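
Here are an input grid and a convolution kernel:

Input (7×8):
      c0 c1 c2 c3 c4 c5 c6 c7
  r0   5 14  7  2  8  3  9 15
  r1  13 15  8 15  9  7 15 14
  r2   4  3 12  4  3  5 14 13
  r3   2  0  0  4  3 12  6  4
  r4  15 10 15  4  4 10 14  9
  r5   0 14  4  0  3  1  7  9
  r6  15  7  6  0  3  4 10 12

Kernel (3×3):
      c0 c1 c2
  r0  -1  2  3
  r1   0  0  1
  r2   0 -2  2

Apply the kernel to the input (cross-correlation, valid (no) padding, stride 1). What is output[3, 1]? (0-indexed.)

8

The receptive field on the input at this output position is [0 0 4 / 10 15 4 / 14 4 0]. Elementwise product with the kernel and sum: 0·-1 + 0·2 + 4·3 + 4·1 + 4·-2 + 0·2.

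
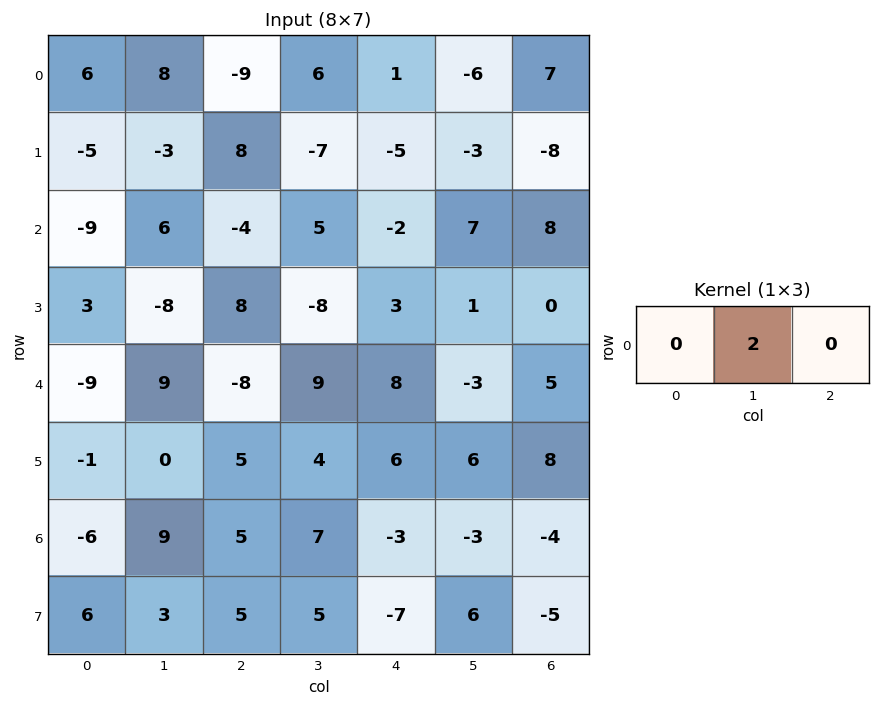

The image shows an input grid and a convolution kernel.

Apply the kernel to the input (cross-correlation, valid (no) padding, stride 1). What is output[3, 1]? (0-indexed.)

The receptive field on the input at this output position is [-8 8 -8]. Elementwise product with the kernel and sum: 8·2.

16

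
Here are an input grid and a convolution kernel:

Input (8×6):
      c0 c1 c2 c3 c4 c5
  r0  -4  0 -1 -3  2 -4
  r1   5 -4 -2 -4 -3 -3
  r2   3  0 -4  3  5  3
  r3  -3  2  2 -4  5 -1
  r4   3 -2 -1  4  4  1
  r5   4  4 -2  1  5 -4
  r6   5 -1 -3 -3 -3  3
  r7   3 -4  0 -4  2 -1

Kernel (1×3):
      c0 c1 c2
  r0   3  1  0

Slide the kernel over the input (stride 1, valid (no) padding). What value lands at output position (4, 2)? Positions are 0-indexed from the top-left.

1

The receptive field on the input at this output position is [-1 4 4]. Elementwise product with the kernel and sum: -1·3 + 4·1.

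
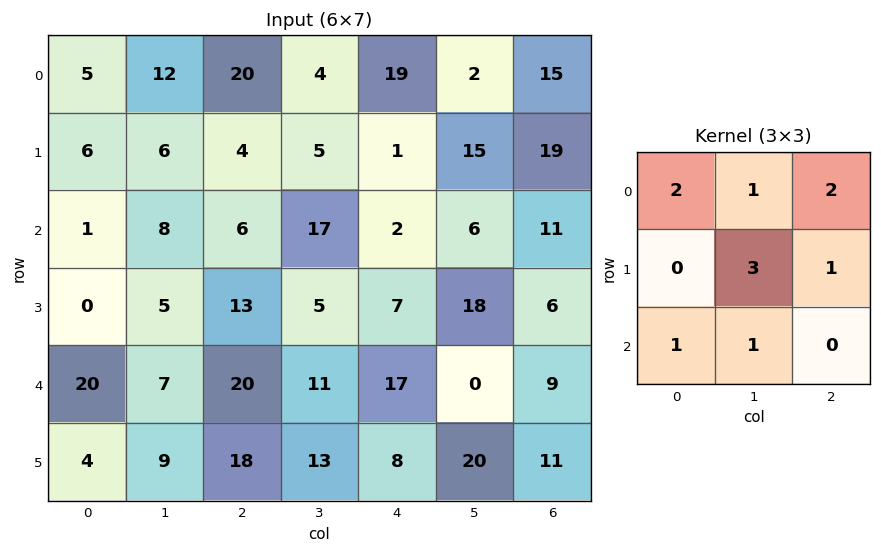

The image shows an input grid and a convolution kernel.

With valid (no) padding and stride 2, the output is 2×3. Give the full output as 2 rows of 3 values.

93 121 142
77 86 109

Output[0,0]: The receptive field on the input at this output position is [5 12 20 / 6 6 4 / 1 8 6]. Elementwise product with the kernel and sum: 5·2 + 12·1 + 20·2 + 6·3 + 4·1 + 1·1 + 8·1.
Output[0,1]: The receptive field on the input at this output position is [20 4 19 / 4 5 1 / 6 17 2]. Elementwise product with the kernel and sum: 20·2 + 4·1 + 19·2 + 5·3 + 1·1 + 6·1 + 17·1.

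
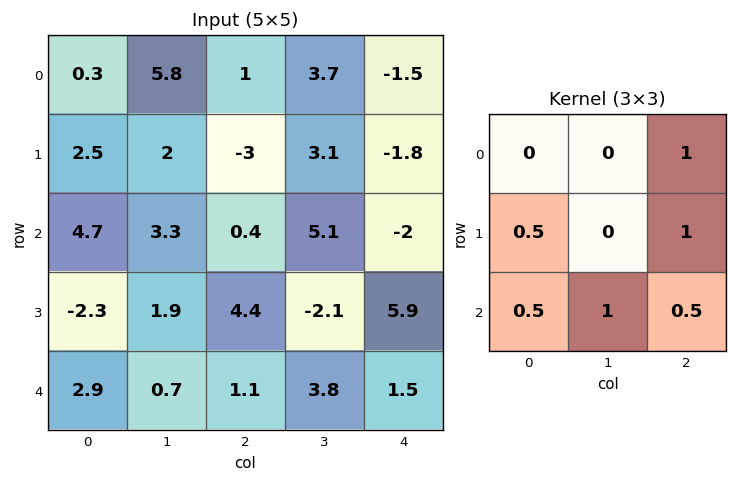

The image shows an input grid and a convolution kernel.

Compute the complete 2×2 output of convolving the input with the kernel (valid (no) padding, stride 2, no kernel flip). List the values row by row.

5.1 -0.5
6.35 11.2

Output[0,0]: The receptive field on the input at this output position is [0.3 5.8 1 / 2.5 2 -3 / 4.7 3.3 0.4]. Elementwise product with the kernel and sum: 1·1 + 2.5·0.5 + -3·1 + 4.7·0.5 + 3.3·1 + 0.4·0.5.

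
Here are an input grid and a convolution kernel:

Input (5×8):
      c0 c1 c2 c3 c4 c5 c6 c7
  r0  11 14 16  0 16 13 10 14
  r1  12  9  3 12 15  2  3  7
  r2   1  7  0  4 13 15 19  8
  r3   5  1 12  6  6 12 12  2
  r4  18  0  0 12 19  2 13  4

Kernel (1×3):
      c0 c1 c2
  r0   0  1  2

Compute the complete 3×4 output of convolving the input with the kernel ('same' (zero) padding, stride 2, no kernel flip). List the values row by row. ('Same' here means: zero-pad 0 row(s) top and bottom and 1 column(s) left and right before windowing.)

Output[0,0]: The receptive field on the zero-padded input at this output position is [0 11 14]. Elementwise product with the kernel and sum: 11·1 + 14·2.
Output[0,1]: The receptive field on the zero-padded input at this output position is [14 16 0]. Elementwise product with the kernel and sum: 16·1 + 0·2.

39 16 42 38
15 8 43 35
18 24 23 21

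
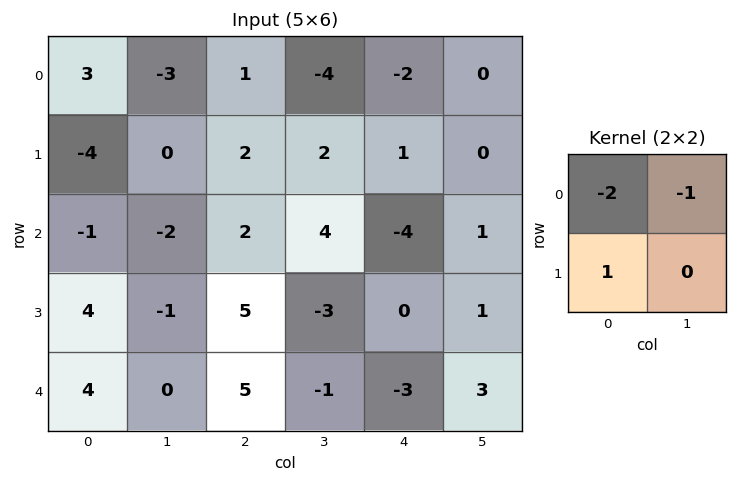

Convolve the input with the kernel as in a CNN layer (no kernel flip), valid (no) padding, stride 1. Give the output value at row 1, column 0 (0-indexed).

7

The receptive field on the input at this output position is [-4 0 / -1 -2]. Elementwise product with the kernel and sum: -4·-2 + 0·-1 + -1·1.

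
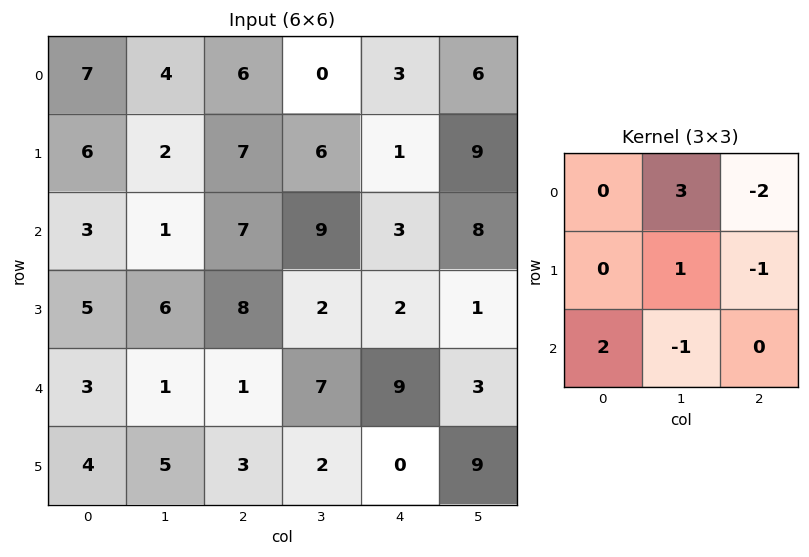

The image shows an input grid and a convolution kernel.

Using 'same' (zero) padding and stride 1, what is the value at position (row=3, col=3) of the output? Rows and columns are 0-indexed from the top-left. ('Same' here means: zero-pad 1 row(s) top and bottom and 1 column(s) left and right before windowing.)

The receptive field on the zero-padded input at this output position is [7 9 3 / 8 2 2 / 1 7 9]. Elementwise product with the kernel and sum: 9·3 + 3·-2 + 2·1 + 2·-1 + 1·2 + 7·-1.

16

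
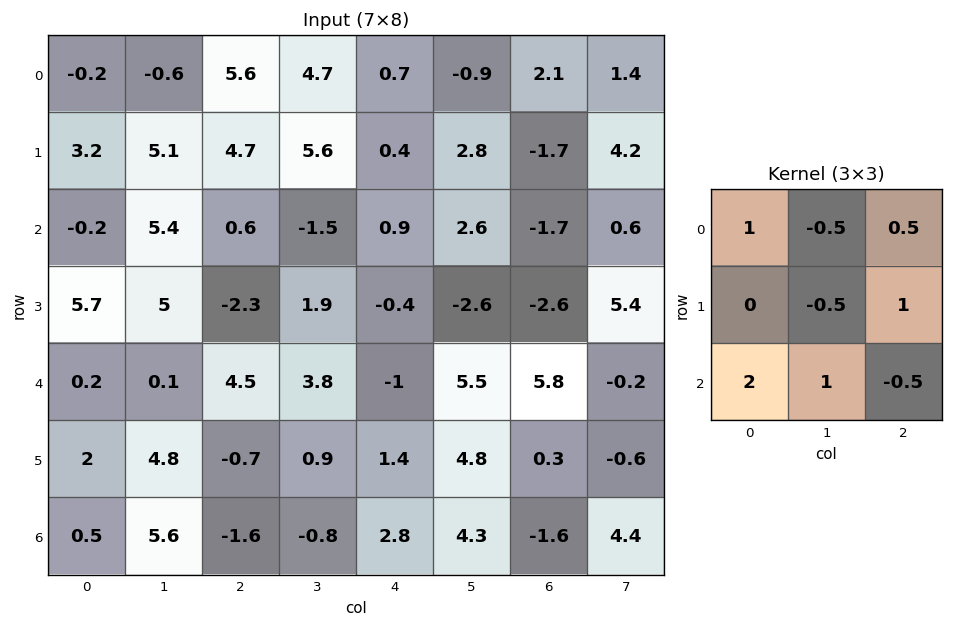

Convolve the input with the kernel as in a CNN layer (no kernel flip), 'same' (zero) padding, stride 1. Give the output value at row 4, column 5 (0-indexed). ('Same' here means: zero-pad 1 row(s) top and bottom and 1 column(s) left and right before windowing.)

The receptive field on the zero-padded input at this output position is [-0.4 -2.6 -2.6 / -1 5.5 5.8 / 1.4 4.8 0.3]. Elementwise product with the kernel and sum: -0.4·1 + -2.6·-0.5 + -2.6·0.5 + 5.5·-0.5 + 5.8·1 + 1.4·2 + 4.8·1 + 0.3·-0.5.

10.1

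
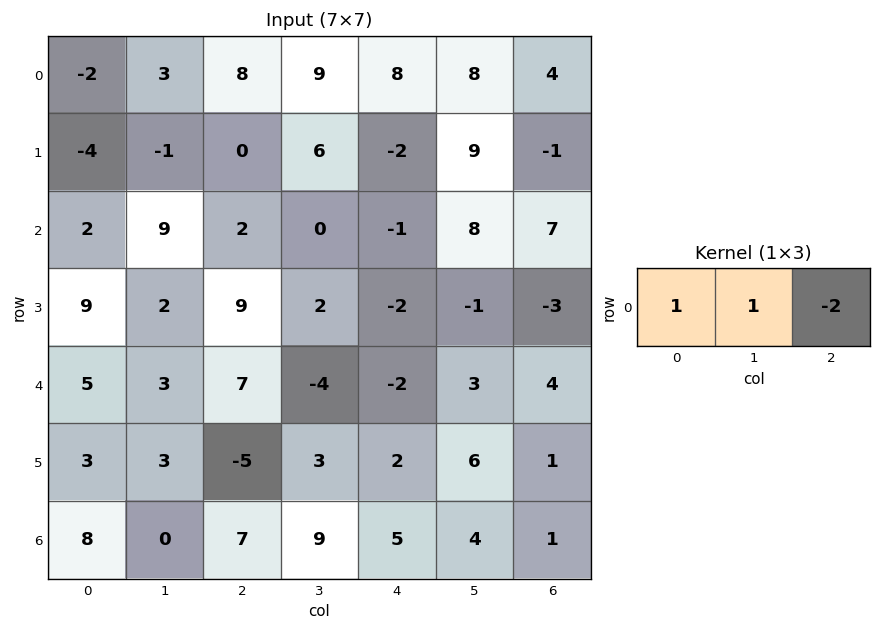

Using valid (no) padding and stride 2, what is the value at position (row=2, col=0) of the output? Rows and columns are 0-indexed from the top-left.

-6

The receptive field on the input at this output position is [5 3 7]. Elementwise product with the kernel and sum: 5·1 + 3·1 + 7·-2.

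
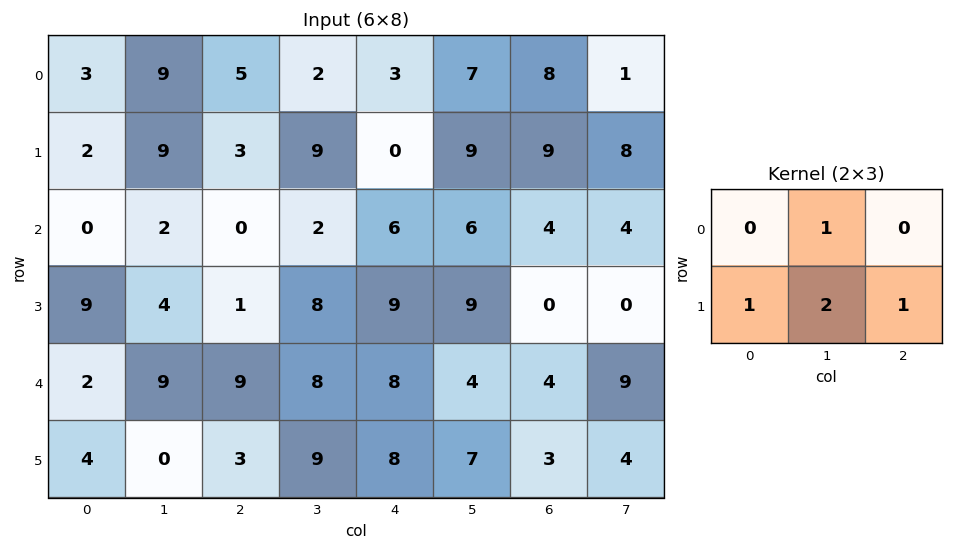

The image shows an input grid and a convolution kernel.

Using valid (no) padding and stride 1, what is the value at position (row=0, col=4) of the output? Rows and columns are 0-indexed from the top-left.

34

The receptive field on the input at this output position is [3 7 8 / 0 9 9]. Elementwise product with the kernel and sum: 7·1 + 0·1 + 9·2 + 9·1.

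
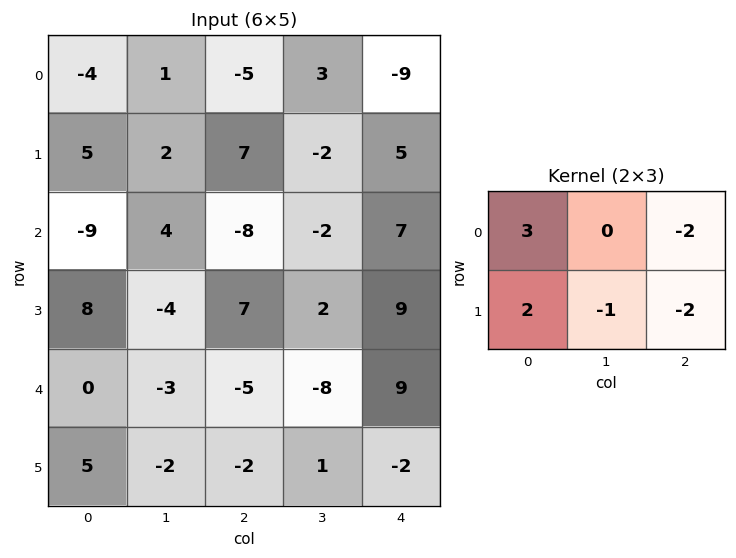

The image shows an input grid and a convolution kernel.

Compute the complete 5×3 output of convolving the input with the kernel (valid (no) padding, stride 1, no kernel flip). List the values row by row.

Output[0,0]: The receptive field on the input at this output position is [-4 1 -5 / 5 2 7]. Elementwise product with the kernel and sum: -4·3 + -5·-2 + 5·2 + 2·-1 + 7·-2.

-8 -2 9
-5 30 -17
-5 -3 -44
23 -1 -17
26 3 -34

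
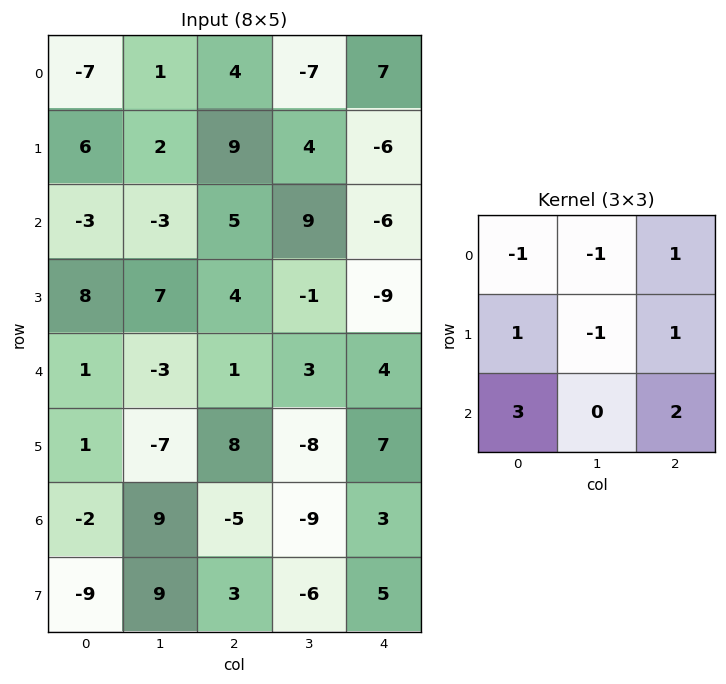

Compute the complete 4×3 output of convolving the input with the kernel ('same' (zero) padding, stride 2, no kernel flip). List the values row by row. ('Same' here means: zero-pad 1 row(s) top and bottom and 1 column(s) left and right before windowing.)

12 4 -2
10 13 14
-19 -50 -15
21 11 -29

Output[0,0]: The receptive field on the zero-padded input at this output position is [0 0 0 / 0 -7 1 / 0 6 2]. Elementwise product with the kernel and sum: 0·-1 + 0·-1 + 0·1 + 0·1 + -7·-1 + 1·1 + 0·3 + 2·2.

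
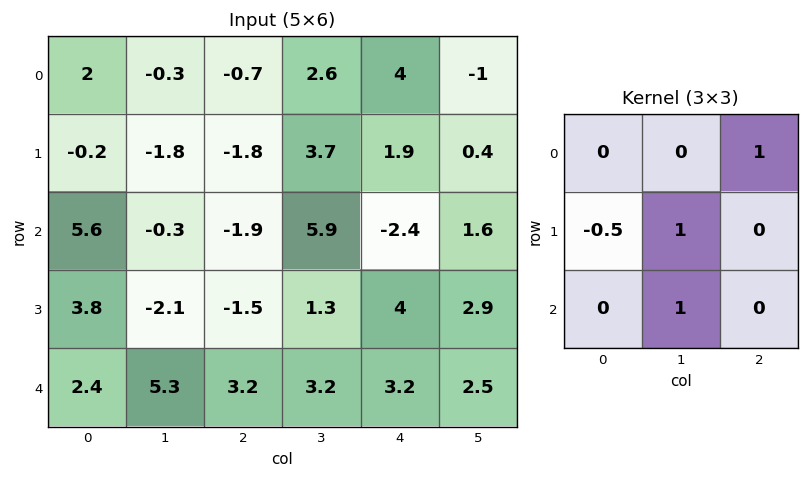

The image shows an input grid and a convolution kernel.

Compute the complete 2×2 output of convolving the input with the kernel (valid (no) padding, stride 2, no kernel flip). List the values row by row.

Output[0,0]: The receptive field on the input at this output position is [2 -0.3 -0.7 / -0.2 -1.8 -1.8 / 5.6 -0.3 -1.9]. Elementwise product with the kernel and sum: -0.7·1 + -0.2·-0.5 + -1.8·1 + -0.3·1.
Output[0,1]: The receptive field on the input at this output position is [-0.7 2.6 4 / -1.8 3.7 1.9 / -1.9 5.9 -2.4]. Elementwise product with the kernel and sum: 4·1 + -1.8·-0.5 + 3.7·1 + 5.9·1.

-2.7 14.5
-0.6 2.85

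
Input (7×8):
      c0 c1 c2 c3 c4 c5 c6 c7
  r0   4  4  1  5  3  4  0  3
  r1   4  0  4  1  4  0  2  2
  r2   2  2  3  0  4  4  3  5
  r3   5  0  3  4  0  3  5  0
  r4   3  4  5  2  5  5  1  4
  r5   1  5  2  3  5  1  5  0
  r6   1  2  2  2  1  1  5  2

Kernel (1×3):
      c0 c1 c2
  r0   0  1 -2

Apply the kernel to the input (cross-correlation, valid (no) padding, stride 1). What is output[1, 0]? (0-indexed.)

-8

The receptive field on the input at this output position is [4 0 4]. Elementwise product with the kernel and sum: 0·1 + 4·-2.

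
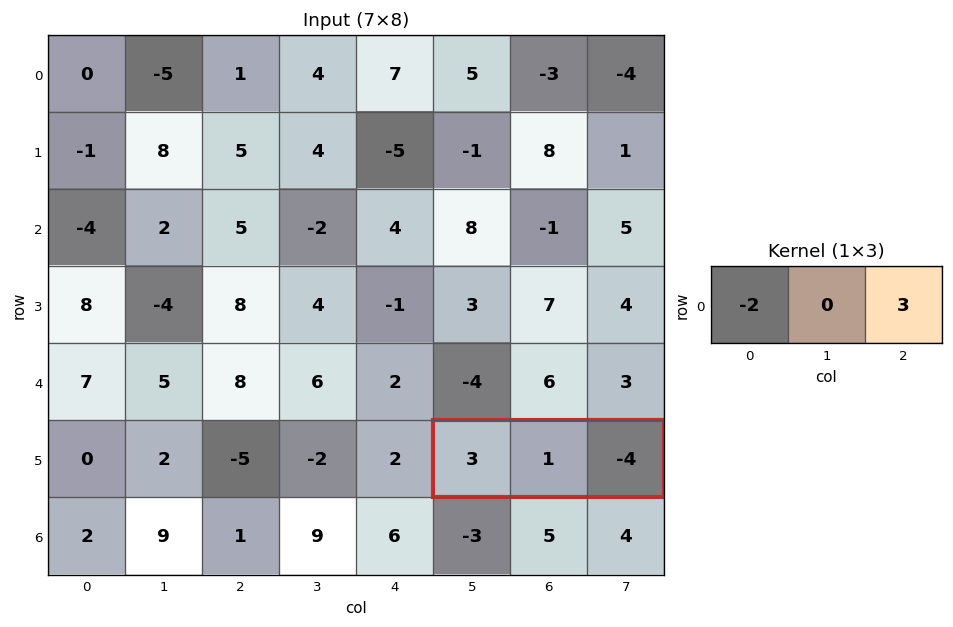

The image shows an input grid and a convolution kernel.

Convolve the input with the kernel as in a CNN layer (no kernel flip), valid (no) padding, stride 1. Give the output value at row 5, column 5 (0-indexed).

The receptive field on the input at this output position is [3 1 -4]. Elementwise product with the kernel and sum: 3·-2 + -4·3.

-18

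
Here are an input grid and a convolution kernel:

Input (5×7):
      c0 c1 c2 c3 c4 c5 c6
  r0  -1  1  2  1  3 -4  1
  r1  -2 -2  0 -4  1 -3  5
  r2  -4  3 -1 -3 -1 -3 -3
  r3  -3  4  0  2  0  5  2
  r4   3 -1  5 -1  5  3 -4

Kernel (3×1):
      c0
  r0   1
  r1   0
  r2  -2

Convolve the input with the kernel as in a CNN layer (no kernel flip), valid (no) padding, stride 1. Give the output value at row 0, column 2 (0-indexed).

4

The receptive field on the input at this output position is [2 / 0 / -1]. Elementwise product with the kernel and sum: 2·1 + -1·-2.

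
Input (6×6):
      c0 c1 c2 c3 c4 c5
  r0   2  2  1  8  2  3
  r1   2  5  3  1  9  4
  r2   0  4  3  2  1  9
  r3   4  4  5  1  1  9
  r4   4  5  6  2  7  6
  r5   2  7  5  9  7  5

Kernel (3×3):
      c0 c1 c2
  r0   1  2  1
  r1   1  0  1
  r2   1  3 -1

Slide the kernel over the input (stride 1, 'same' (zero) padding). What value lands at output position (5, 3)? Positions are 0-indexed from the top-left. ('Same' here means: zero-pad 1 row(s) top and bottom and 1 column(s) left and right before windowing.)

The receptive field on the zero-padded input at this output position is [6 2 7 / 5 9 7 / 0 0 0]. Elementwise product with the kernel and sum: 6·1 + 2·2 + 7·1 + 5·1 + 7·1 + 0·1 + 0·3 + 0·-1.

29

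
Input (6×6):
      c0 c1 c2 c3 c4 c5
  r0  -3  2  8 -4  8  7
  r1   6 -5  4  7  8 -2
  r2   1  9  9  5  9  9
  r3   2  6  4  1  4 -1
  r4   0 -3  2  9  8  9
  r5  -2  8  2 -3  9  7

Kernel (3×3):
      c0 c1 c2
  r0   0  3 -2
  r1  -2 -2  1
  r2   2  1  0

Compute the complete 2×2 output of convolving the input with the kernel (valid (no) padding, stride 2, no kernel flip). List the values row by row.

3 -19
-6 4

Output[0,0]: The receptive field on the input at this output position is [-3 2 8 / 6 -5 4 / 1 9 9]. Elementwise product with the kernel and sum: 2·3 + 8·-2 + 6·-2 + -5·-2 + 4·1 + 1·2 + 9·1.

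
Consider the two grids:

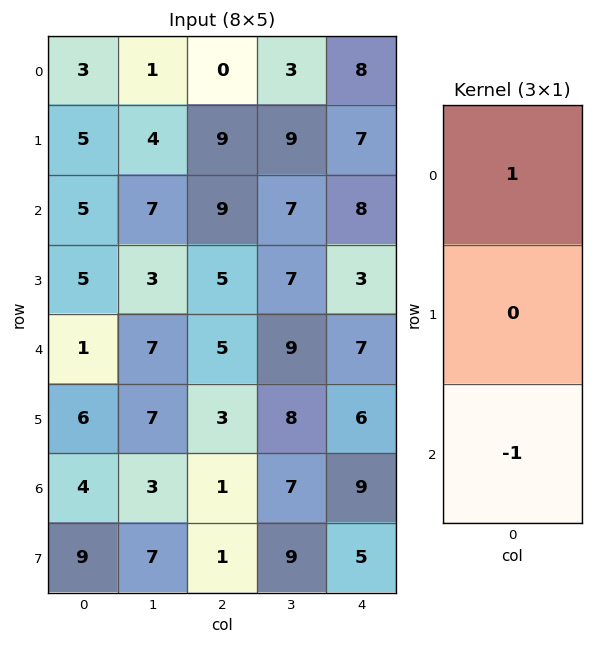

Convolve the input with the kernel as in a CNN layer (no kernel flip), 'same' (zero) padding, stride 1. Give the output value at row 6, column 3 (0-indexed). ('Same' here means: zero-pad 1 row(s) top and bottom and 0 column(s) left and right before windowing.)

The receptive field on the zero-padded input at this output position is [8 / 7 / 9]. Elementwise product with the kernel and sum: 8·1 + 9·-1.

-1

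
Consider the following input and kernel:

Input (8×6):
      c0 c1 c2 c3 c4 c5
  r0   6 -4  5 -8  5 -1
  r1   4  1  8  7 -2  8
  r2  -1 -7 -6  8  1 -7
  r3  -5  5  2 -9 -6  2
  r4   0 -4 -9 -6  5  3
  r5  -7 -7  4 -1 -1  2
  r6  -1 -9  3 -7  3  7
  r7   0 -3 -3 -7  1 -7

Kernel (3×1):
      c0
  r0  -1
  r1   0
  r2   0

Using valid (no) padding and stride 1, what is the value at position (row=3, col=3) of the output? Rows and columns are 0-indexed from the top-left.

The receptive field on the input at this output position is [-9 / -6 / -1]. Elementwise product with the kernel and sum: -9·-1.

9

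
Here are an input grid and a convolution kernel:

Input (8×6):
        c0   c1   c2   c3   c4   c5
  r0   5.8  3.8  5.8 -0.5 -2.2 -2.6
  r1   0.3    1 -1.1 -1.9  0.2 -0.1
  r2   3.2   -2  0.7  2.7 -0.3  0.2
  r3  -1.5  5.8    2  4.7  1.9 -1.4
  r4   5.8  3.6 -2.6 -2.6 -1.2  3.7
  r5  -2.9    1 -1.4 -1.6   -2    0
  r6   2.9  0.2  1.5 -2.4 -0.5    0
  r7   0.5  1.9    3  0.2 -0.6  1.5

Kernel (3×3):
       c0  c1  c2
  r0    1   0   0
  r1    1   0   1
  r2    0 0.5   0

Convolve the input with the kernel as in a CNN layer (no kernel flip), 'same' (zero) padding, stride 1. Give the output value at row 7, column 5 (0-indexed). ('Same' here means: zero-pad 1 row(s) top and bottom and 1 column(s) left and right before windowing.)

The receptive field on the zero-padded input at this output position is [-0.5 0 0 / -0.6 1.5 0 / 0 0 0]. Elementwise product with the kernel and sum: -0.5·1 + -0.6·1 + 0·1 + 0·0.5.

-1.1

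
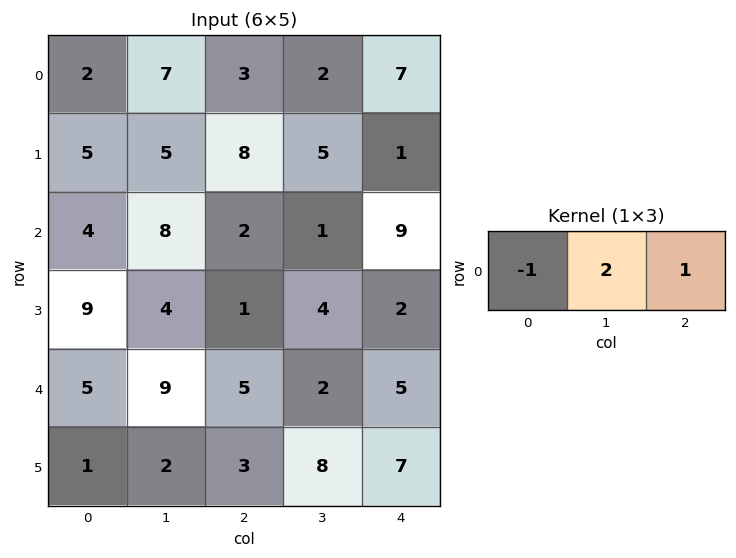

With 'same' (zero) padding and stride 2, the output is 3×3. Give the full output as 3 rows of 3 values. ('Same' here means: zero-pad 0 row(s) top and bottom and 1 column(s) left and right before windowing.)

11 1 12
16 -3 17
19 3 8

Output[0,0]: The receptive field on the zero-padded input at this output position is [0 2 7]. Elementwise product with the kernel and sum: 0·-1 + 2·2 + 7·1.
Output[0,1]: The receptive field on the zero-padded input at this output position is [7 3 2]. Elementwise product with the kernel and sum: 7·-1 + 3·2 + 2·1.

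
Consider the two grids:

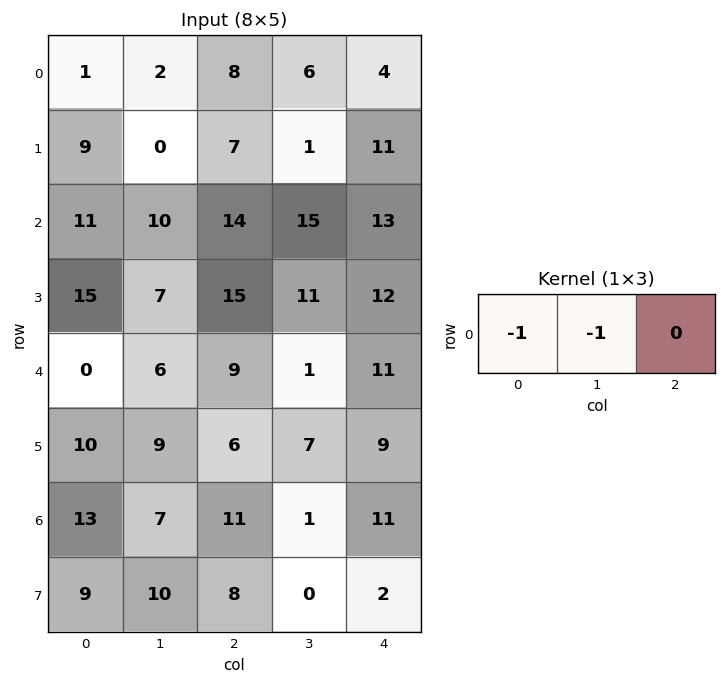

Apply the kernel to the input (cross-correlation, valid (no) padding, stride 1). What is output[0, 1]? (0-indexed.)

The receptive field on the input at this output position is [2 8 6]. Elementwise product with the kernel and sum: 2·-1 + 8·-1.

-10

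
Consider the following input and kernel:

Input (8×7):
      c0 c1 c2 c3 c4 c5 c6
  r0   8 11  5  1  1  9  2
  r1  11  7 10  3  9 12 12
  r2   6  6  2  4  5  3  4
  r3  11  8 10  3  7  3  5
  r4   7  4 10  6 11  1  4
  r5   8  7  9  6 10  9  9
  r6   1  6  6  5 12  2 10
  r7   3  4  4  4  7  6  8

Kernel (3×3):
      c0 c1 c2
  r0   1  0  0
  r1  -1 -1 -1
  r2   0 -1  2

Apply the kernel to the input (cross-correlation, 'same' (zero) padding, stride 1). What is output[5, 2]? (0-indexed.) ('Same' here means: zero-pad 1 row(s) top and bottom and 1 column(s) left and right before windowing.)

The receptive field on the zero-padded input at this output position is [4 10 6 / 7 9 6 / 6 6 5]. Elementwise product with the kernel and sum: 4·1 + 7·-1 + 9·-1 + 6·-1 + 6·-1 + 5·2.

-14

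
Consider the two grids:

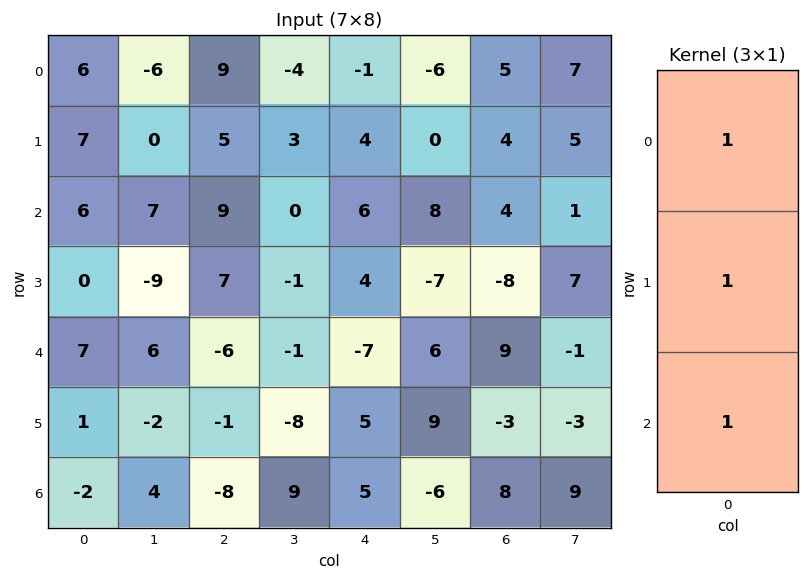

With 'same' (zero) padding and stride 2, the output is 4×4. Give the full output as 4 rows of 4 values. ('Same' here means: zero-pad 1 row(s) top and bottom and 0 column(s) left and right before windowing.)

Output[0,0]: The receptive field on the zero-padded input at this output position is [0 / 6 / 7]. Elementwise product with the kernel and sum: 0·1 + 6·1 + 7·1.

13 14 3 9
13 21 14 0
8 0 2 -2
-1 -9 10 5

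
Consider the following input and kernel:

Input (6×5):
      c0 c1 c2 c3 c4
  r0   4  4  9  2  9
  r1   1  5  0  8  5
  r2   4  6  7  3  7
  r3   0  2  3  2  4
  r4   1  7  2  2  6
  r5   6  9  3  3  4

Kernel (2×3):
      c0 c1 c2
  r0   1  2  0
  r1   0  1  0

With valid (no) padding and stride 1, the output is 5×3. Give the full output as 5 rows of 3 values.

Output[0,0]: The receptive field on the input at this output position is [4 4 9 / 1 5 0]. Elementwise product with the kernel and sum: 4·1 + 4·2 + 5·1.
Output[0,1]: The receptive field on the input at this output position is [4 9 2 / 5 0 8]. Elementwise product with the kernel and sum: 4·1 + 9·2 + 0·1.

17 22 21
17 12 19
18 23 15
11 10 9
24 14 9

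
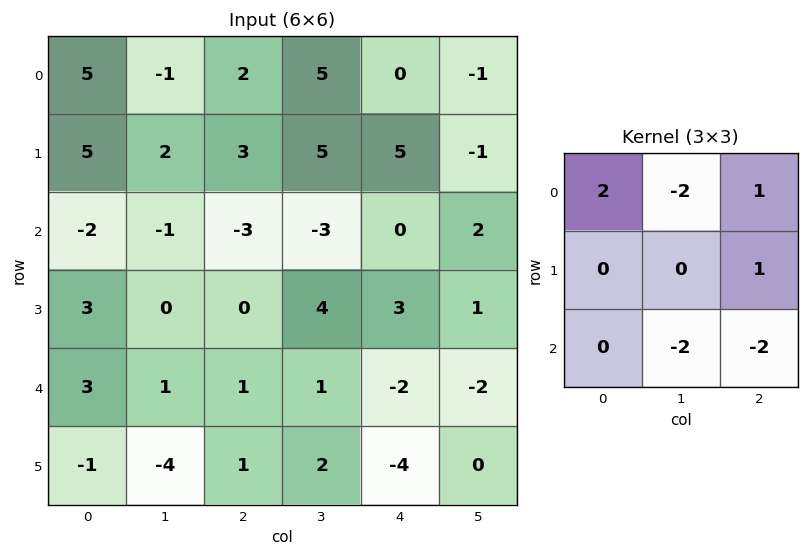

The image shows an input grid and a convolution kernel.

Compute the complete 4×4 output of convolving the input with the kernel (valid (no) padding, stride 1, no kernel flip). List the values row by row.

Output[0,0]: The receptive field on the input at this output position is [5 -1 2 / 5 2 3 / -2 -1 -3]. Elementwise product with the kernel and sum: 5·2 + -1·-2 + 2·1 + 3·1 + -1·-2 + -3·-2.

25 16 5 4
6 -8 -13 -7
-9 1 5 5
13 -1 -3 9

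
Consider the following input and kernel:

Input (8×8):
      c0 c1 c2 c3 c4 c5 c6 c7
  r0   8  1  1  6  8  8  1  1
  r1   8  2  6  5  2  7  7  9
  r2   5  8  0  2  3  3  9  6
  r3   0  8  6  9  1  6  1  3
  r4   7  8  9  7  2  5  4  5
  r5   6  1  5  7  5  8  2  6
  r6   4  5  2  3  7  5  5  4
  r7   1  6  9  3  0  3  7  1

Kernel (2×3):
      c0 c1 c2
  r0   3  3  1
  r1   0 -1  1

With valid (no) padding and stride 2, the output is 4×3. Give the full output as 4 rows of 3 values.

32 26 49
37 1 22
58 48 19
32 19 45

Output[0,0]: The receptive field on the input at this output position is [8 1 1 / 8 2 6]. Elementwise product with the kernel and sum: 8·3 + 1·3 + 1·1 + 2·-1 + 6·1.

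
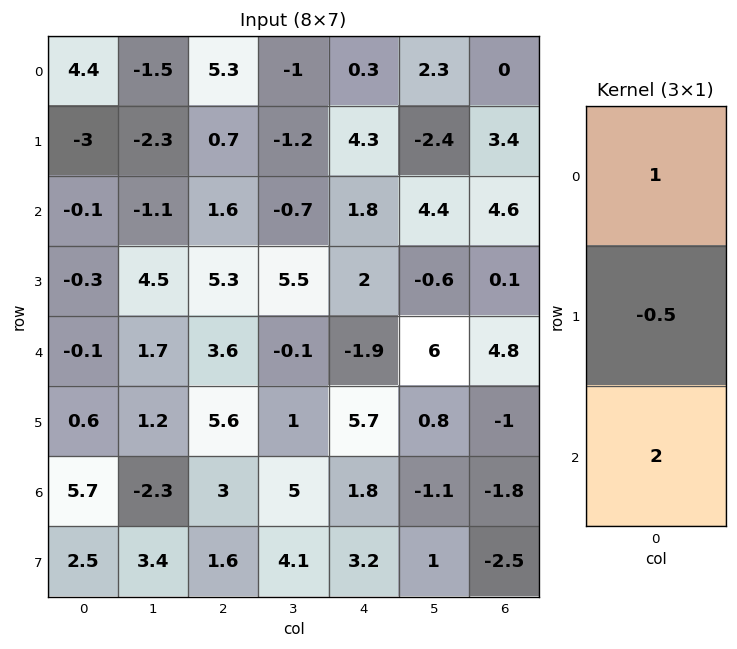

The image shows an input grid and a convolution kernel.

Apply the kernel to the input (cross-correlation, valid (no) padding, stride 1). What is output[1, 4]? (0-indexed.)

7.4

The receptive field on the input at this output position is [4.3 / 1.8 / 2]. Elementwise product with the kernel and sum: 4.3·1 + 1.8·-0.5 + 2·2.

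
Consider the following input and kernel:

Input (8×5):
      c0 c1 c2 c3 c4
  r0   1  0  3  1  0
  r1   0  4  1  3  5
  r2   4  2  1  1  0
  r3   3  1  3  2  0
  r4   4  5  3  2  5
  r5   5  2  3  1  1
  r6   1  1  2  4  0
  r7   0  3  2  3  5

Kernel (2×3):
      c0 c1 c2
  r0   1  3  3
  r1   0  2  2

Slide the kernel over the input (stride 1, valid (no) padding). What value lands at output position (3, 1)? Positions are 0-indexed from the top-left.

26

The receptive field on the input at this output position is [1 3 2 / 5 3 2]. Elementwise product with the kernel and sum: 1·1 + 3·3 + 2·3 + 3·2 + 2·2.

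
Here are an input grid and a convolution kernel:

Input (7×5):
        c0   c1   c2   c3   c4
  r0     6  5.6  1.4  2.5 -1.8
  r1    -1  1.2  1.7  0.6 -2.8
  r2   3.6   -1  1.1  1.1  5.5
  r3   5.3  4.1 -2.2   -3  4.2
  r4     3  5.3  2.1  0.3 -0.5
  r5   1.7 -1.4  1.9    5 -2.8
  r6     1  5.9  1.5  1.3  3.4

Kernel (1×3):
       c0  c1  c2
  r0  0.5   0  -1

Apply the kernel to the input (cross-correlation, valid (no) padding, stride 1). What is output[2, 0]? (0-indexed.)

0.7

The receptive field on the input at this output position is [3.6 -1 1.1]. Elementwise product with the kernel and sum: 3.6·0.5 + 1.1·-1.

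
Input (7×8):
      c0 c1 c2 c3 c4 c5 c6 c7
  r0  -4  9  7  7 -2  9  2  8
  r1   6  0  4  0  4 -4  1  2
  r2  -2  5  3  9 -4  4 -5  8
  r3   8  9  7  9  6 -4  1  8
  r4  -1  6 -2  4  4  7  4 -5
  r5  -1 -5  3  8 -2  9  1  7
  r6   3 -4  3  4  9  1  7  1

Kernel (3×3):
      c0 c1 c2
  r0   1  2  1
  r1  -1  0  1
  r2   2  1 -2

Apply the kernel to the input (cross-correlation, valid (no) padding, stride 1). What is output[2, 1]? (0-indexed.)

22

The receptive field on the input at this output position is [5 3 9 / 9 7 9 / 6 -2 4]. Elementwise product with the kernel and sum: 5·1 + 3·2 + 9·1 + 9·-1 + 9·1 + 6·2 + -2·1 + 4·-2.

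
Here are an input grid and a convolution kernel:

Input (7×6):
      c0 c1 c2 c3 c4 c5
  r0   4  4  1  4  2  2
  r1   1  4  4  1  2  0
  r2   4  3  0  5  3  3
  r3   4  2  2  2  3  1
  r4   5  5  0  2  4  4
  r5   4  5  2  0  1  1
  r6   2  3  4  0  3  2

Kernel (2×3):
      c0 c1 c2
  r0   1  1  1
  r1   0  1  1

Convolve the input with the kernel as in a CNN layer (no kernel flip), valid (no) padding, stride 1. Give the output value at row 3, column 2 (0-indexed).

The receptive field on the input at this output position is [2 2 3 / 0 2 4]. Elementwise product with the kernel and sum: 2·1 + 2·1 + 3·1 + 2·1 + 4·1.

13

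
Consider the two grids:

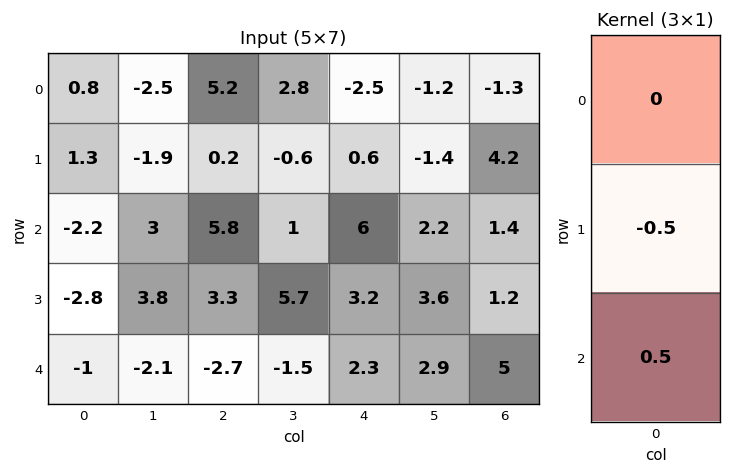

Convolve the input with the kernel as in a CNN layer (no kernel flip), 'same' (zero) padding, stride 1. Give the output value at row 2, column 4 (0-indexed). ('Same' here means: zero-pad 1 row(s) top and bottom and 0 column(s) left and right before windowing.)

-1.4

The receptive field on the zero-padded input at this output position is [0.6 / 6 / 3.2]. Elementwise product with the kernel and sum: 6·-0.5 + 3.2·0.5.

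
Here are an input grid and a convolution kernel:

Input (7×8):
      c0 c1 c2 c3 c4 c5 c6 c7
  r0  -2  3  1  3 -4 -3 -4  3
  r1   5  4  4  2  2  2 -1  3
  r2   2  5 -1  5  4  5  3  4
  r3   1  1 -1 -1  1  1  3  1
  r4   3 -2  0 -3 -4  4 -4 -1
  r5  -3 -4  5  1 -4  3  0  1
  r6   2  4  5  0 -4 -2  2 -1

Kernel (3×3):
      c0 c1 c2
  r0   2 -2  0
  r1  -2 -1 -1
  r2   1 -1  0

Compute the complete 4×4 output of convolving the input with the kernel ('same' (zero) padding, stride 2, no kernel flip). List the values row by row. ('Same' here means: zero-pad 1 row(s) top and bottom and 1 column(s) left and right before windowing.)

Output[0,0]: The receptive field on the zero-padded input at this output position is [0 0 0 / 0 -2 3 / 0 5 4]. Elementwise product with the kernel and sum: 0·2 + 0·-2 + 0·-2 + -2·-1 + 3·-1 + 0·1 + 5·-1.
Output[0,1]: The receptive field on the zero-padded input at this output position is [0 0 0 / 3 1 3 / 4 4 2]. Elementwise product with the kernel and sum: 0·2 + 0·-2 + 3·-2 + 1·-1 + 3·-1 + 4·1 + 4·-1.

-6 -10 1 10
-18 -12 -21 -13
0 2 7 -4
0 -31 16 9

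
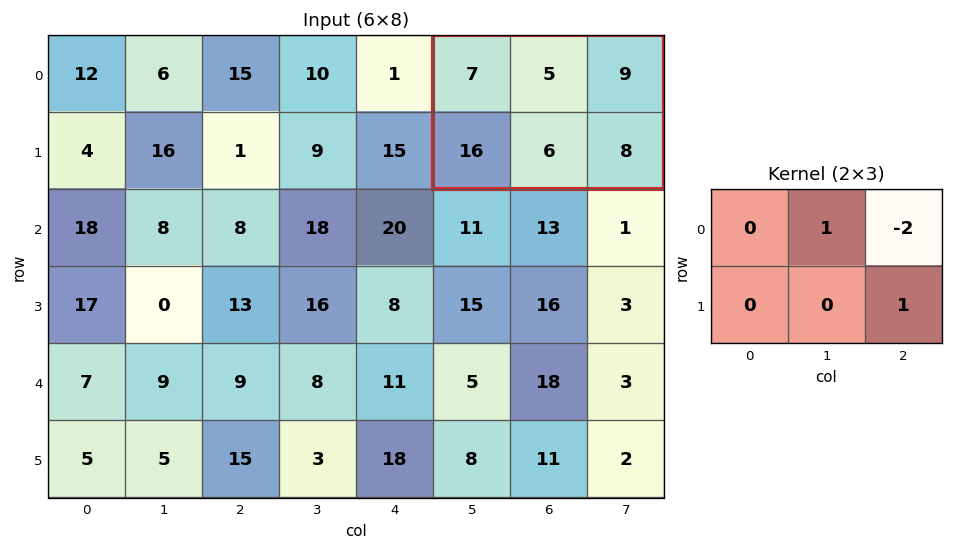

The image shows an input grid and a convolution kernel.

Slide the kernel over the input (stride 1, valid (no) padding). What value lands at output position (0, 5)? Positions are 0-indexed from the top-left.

The receptive field on the input at this output position is [7 5 9 / 16 6 8]. Elementwise product with the kernel and sum: 5·1 + 9·-2 + 8·1.

-5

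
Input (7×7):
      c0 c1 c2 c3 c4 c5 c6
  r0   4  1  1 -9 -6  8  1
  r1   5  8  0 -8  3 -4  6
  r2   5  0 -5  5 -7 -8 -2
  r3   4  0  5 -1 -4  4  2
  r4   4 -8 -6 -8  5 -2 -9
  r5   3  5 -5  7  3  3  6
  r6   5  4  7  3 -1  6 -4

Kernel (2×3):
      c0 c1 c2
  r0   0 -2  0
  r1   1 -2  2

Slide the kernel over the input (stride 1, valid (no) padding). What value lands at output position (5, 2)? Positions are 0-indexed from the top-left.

-15

The receptive field on the input at this output position is [-5 7 3 / 7 3 -1]. Elementwise product with the kernel and sum: 7·-2 + 7·1 + 3·-2 + -1·2.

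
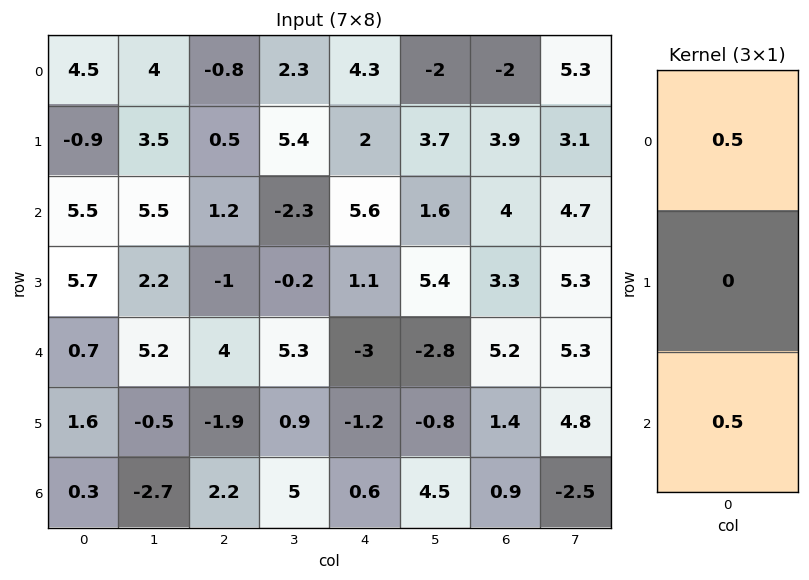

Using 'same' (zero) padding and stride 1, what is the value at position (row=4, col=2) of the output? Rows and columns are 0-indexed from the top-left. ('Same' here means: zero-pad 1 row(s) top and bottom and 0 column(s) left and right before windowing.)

-1.45

The receptive field on the zero-padded input at this output position is [-1 / 4 / -1.9]. Elementwise product with the kernel and sum: -1·0.5 + -1.9·0.5.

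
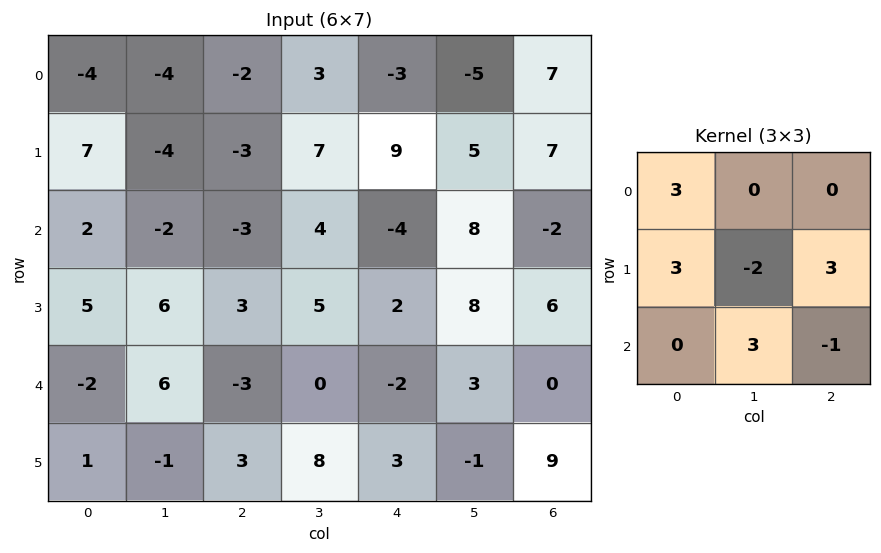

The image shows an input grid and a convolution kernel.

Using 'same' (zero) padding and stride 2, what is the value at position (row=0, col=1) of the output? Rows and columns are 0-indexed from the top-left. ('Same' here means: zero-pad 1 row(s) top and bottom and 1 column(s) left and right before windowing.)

-15

The receptive field on the zero-padded input at this output position is [0 0 0 / -4 -2 3 / -4 -3 7]. Elementwise product with the kernel and sum: 0·3 + -4·3 + -2·-2 + 3·3 + -3·3 + 7·-1.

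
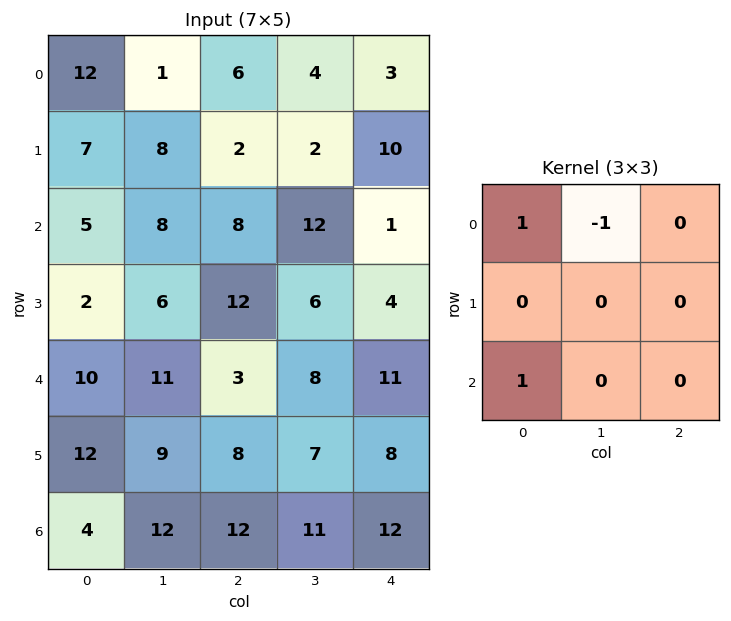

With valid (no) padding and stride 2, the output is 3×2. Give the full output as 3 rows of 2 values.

Output[0,0]: The receptive field on the input at this output position is [12 1 6 / 7 8 2 / 5 8 8]. Elementwise product with the kernel and sum: 12·1 + 1·-1 + 5·1.
Output[0,1]: The receptive field on the input at this output position is [6 4 3 / 2 2 10 / 8 12 1]. Elementwise product with the kernel and sum: 6·1 + 4·-1 + 8·1.

16 10
7 -1
3 7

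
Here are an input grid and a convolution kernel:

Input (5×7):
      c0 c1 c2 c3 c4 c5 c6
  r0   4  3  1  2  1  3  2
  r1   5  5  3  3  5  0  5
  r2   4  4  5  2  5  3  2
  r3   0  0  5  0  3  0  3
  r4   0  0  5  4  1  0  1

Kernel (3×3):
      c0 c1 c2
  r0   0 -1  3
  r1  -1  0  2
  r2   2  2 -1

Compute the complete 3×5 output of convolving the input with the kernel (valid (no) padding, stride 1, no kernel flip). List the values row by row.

12 22 17 16 22
5 16 24 5 17
16 7 31 14 7

Output[0,0]: The receptive field on the input at this output position is [4 3 1 / 5 5 3 / 4 4 5]. Elementwise product with the kernel and sum: 3·-1 + 1·3 + 5·-1 + 3·2 + 4·2 + 4·2 + 5·-1.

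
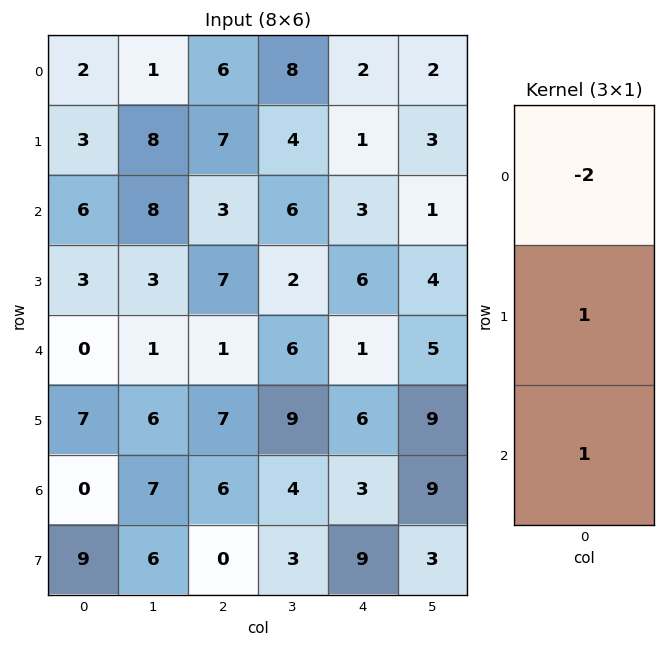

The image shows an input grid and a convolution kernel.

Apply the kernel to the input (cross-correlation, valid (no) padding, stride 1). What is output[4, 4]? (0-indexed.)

7

The receptive field on the input at this output position is [1 / 6 / 3]. Elementwise product with the kernel and sum: 1·-2 + 6·1 + 3·1.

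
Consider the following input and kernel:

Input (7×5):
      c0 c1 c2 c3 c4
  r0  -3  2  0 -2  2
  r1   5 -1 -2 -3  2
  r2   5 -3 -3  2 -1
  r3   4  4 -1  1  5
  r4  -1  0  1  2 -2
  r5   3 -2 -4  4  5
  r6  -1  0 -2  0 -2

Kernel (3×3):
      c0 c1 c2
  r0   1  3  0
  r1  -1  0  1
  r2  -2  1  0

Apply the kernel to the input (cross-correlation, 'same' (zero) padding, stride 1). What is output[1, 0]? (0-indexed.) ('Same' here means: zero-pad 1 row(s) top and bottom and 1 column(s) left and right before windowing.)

The receptive field on the zero-padded input at this output position is [0 -3 2 / 0 5 -1 / 0 5 -3]. Elementwise product with the kernel and sum: 0·1 + -3·3 + 0·-1 + -1·1 + 0·-2 + 5·1.

-5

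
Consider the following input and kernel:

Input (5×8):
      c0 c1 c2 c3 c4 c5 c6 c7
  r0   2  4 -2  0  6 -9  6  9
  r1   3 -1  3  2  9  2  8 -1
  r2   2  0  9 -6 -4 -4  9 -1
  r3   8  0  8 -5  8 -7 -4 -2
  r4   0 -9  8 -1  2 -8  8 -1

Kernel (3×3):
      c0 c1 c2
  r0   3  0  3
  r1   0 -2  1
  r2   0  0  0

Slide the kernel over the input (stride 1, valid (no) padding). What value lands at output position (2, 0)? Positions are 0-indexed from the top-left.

41

The receptive field on the input at this output position is [2 0 9 / 8 0 8 / 0 -9 8]. Elementwise product with the kernel and sum: 2·3 + 9·3 + 0·-2 + 8·1.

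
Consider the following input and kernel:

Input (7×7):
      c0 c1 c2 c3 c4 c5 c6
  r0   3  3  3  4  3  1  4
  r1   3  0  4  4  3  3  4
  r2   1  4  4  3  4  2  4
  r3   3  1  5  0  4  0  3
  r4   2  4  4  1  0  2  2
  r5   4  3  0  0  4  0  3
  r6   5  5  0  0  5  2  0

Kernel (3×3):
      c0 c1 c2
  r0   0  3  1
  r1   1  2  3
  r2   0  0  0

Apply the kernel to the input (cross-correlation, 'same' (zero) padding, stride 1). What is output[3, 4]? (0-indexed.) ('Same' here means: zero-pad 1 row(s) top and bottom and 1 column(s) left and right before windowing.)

22

The receptive field on the zero-padded input at this output position is [3 4 2 / 0 4 0 / 1 0 2]. Elementwise product with the kernel and sum: 4·3 + 2·1 + 0·1 + 4·2 + 0·3.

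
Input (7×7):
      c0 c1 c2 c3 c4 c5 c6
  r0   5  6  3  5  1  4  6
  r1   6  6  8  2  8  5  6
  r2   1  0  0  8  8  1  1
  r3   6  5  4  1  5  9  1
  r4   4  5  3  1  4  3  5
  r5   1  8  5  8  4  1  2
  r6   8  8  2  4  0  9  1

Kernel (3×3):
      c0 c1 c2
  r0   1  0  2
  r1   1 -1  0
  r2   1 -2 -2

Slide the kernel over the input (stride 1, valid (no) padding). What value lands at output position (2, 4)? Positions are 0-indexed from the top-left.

-6

The receptive field on the input at this output position is [8 1 1 / 5 9 1 / 4 3 5]. Elementwise product with the kernel and sum: 8·1 + 1·2 + 5·1 + 9·-1 + 4·1 + 3·-2 + 5·-2.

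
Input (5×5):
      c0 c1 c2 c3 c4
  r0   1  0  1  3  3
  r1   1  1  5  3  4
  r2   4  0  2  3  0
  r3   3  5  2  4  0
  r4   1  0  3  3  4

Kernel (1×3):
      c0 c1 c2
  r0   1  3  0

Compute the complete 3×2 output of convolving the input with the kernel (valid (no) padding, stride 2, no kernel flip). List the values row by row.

1 10
4 11
1 12

Output[0,0]: The receptive field on the input at this output position is [1 0 1]. Elementwise product with the kernel and sum: 1·1 + 0·3.
Output[0,1]: The receptive field on the input at this output position is [1 3 3]. Elementwise product with the kernel and sum: 1·1 + 3·3.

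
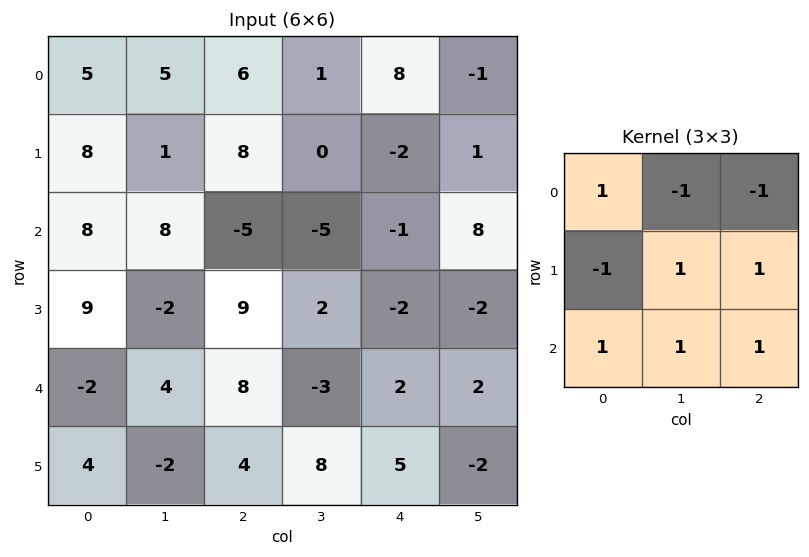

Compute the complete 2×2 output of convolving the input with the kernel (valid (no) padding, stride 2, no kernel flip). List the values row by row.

Output[0,0]: The receptive field on the input at this output position is [5 5 6 / 8 1 8 / 8 8 -5]. Elementwise product with the kernel and sum: 5·1 + 5·-1 + 6·-1 + 8·-1 + 1·1 + 8·1 + 8·1 + 8·1 + -5·1.
Output[0,1]: The receptive field on the input at this output position is [6 1 8 / 8 0 -2 / -5 -5 -1]. Elementwise product with the kernel and sum: 6·1 + 1·-1 + 8·-1 + 8·-1 + 0·1 + -2·1 + -5·1 + -5·1 + -1·1.

6 -24
13 -1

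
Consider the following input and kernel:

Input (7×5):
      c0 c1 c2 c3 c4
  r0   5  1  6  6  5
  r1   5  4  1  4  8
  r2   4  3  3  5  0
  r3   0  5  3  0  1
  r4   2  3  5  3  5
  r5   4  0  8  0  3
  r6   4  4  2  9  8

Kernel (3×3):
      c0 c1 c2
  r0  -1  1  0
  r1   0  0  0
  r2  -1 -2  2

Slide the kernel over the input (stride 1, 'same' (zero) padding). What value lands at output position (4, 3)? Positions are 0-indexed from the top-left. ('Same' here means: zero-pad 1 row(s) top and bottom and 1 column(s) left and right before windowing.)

The receptive field on the zero-padded input at this output position is [3 0 1 / 5 3 5 / 8 0 3]. Elementwise product with the kernel and sum: 3·-1 + 0·1 + 8·-1 + 0·-2 + 3·2.

-5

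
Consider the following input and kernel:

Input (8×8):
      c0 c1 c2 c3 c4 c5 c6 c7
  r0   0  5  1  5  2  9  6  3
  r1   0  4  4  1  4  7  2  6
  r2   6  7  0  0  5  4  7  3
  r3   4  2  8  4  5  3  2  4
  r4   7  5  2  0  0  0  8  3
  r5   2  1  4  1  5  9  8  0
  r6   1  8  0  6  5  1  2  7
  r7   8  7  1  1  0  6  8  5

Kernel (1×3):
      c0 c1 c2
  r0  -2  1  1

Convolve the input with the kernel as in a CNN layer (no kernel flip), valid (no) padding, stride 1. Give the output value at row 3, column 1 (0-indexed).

The receptive field on the input at this output position is [2 8 4]. Elementwise product with the kernel and sum: 2·-2 + 8·1 + 4·1.

8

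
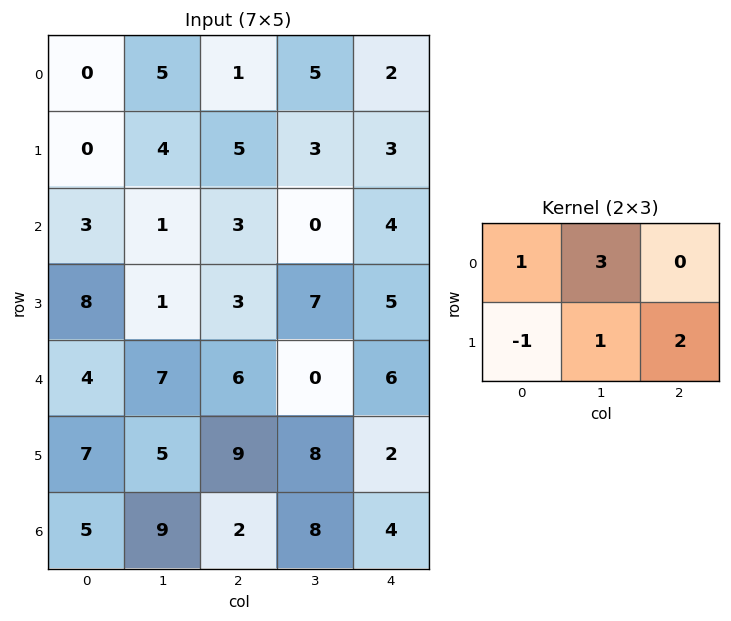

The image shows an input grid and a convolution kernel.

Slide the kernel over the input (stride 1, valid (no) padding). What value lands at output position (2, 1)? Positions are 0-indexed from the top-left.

26

The receptive field on the input at this output position is [1 3 0 / 1 3 7]. Elementwise product with the kernel and sum: 1·1 + 3·3 + 1·-1 + 3·1 + 7·2.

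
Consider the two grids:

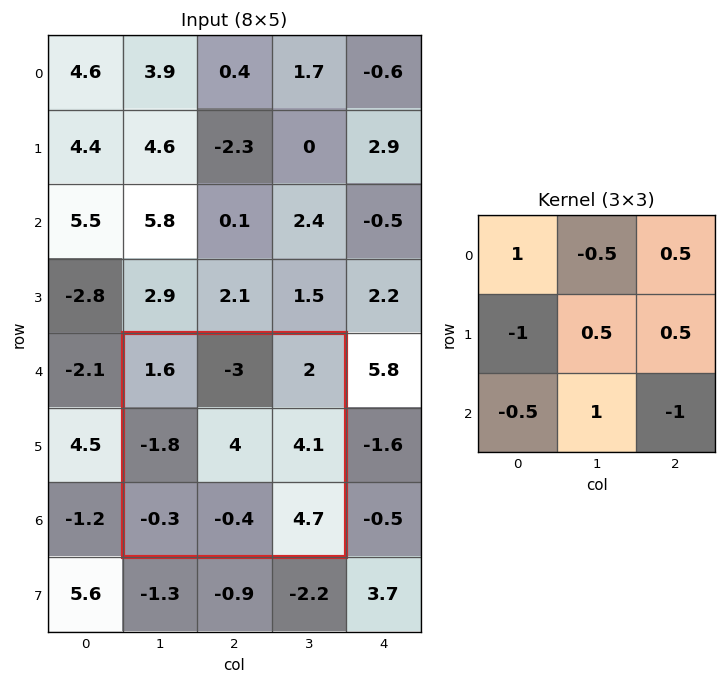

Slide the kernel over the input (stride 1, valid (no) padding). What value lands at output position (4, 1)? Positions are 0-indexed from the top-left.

The receptive field on the input at this output position is [1.6 -3 2 / -1.8 4 4.1 / -0.3 -0.4 4.7]. Elementwise product with the kernel and sum: 1.6·1 + -3·-0.5 + 2·0.5 + -1.8·-1 + 4·0.5 + 4.1·0.5 + -0.3·-0.5 + -0.4·1 + 4.7·-1.

5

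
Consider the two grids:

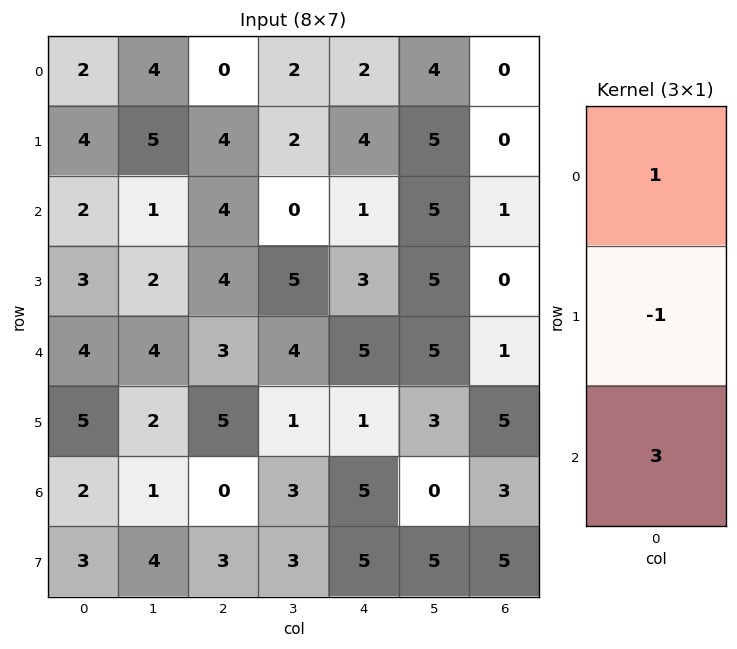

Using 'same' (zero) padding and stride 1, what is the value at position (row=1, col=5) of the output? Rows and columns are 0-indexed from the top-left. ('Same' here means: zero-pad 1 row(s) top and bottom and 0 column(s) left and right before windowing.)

14

The receptive field on the zero-padded input at this output position is [4 / 5 / 5]. Elementwise product with the kernel and sum: 4·1 + 5·-1 + 5·3.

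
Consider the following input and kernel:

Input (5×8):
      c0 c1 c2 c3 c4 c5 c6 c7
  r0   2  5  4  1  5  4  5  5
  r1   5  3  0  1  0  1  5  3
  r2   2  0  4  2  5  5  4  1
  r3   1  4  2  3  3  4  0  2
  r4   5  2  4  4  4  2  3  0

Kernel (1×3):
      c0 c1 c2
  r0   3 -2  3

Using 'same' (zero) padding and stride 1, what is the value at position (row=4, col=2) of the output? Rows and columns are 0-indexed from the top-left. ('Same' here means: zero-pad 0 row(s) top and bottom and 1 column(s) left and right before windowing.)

The receptive field on the zero-padded input at this output position is [2 4 4]. Elementwise product with the kernel and sum: 2·3 + 4·-2 + 4·3.

10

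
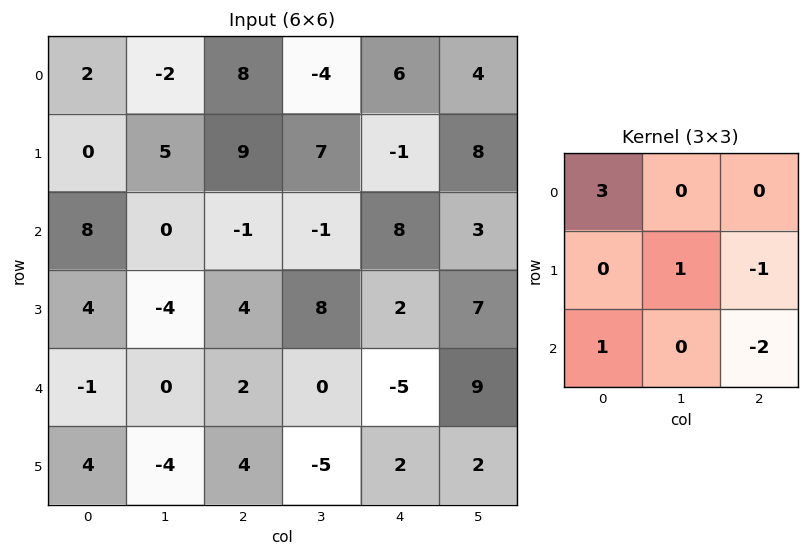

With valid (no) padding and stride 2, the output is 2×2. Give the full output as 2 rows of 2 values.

12 15
11 15

Output[0,0]: The receptive field on the input at this output position is [2 -2 8 / 0 5 9 / 8 0 -1]. Elementwise product with the kernel and sum: 2·3 + 5·1 + 9·-1 + 8·1 + -1·-2.
Output[0,1]: The receptive field on the input at this output position is [8 -4 6 / 9 7 -1 / -1 -1 8]. Elementwise product with the kernel and sum: 8·3 + 7·1 + -1·-1 + -1·1 + 8·-2.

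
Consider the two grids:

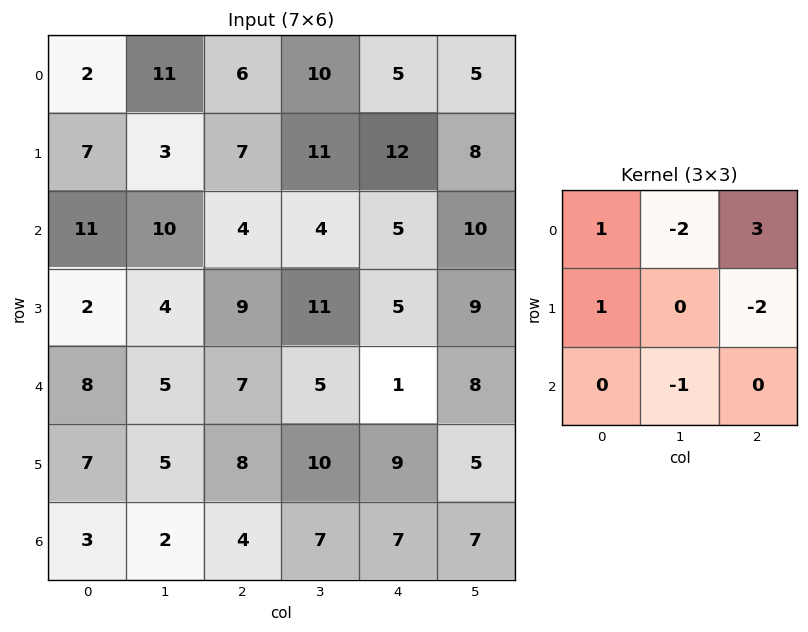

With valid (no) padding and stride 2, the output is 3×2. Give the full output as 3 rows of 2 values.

Output[0,0]: The receptive field on the input at this output position is [2 11 6 / 7 3 7 / 11 10 4]. Elementwise product with the kernel and sum: 2·1 + 11·-2 + 6·3 + 7·1 + 7·-2 + 10·-1.

-19 -20
-18 5
8 -17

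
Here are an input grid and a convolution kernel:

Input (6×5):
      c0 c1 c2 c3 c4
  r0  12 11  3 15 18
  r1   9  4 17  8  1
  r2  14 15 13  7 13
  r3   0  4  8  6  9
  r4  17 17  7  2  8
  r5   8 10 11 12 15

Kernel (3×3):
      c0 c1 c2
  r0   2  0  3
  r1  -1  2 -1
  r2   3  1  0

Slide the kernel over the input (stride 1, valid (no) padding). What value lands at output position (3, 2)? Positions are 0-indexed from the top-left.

The receptive field on the input at this output position is [8 6 9 / 7 2 8 / 11 12 15]. Elementwise product with the kernel and sum: 8·2 + 9·3 + 7·-1 + 2·2 + 8·-1 + 11·3 + 12·1.

77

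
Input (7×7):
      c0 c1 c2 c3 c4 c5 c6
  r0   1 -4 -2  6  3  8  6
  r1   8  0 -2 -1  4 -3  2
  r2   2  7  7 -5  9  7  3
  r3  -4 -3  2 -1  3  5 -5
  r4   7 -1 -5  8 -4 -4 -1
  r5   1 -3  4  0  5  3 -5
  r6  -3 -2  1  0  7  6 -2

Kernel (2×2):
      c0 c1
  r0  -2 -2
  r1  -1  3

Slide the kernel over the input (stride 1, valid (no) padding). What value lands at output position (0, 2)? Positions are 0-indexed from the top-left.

-9

The receptive field on the input at this output position is [-2 6 / -2 -1]. Elementwise product with the kernel and sum: -2·-2 + 6·-2 + -2·-1 + -1·3.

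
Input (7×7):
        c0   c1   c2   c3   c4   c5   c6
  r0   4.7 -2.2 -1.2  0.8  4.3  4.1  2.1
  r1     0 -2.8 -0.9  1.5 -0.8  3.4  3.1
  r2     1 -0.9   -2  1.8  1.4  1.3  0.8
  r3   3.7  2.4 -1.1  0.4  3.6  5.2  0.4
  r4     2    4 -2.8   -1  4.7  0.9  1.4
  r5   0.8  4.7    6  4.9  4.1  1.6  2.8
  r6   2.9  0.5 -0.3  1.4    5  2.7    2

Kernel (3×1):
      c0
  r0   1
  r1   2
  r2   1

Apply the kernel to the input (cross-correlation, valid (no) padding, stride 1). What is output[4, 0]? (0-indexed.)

6.5

The receptive field on the input at this output position is [2 / 0.8 / 2.9]. Elementwise product with the kernel and sum: 2·1 + 0.8·2 + 2.9·1.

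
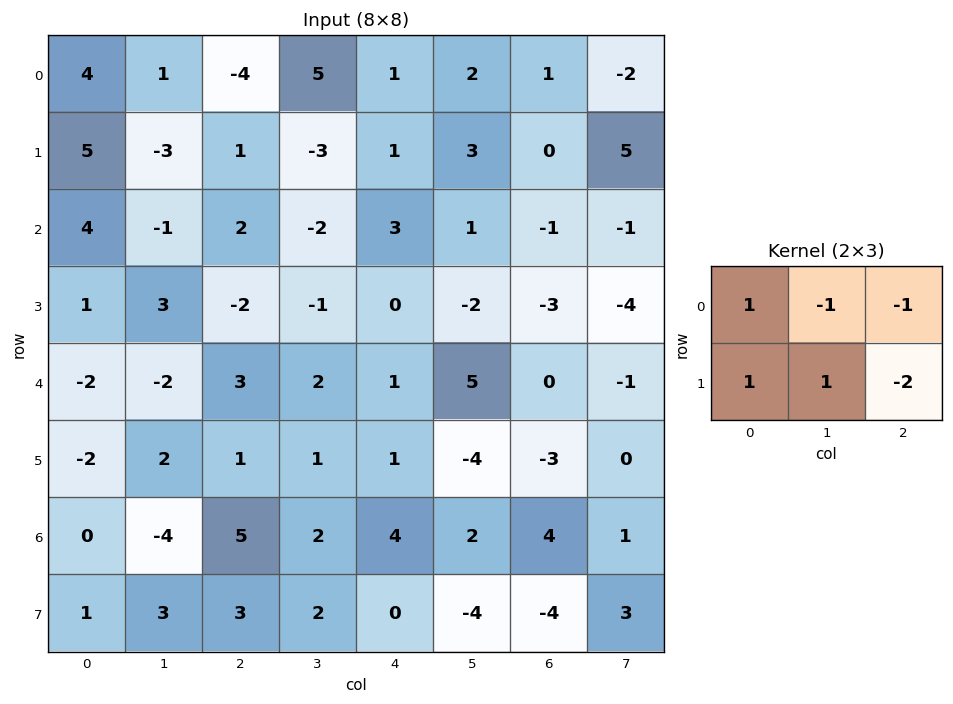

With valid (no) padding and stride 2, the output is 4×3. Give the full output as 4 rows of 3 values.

7 -14 2
11 -2 7
-5 0 -1
-3 4 2

Output[0,0]: The receptive field on the input at this output position is [4 1 -4 / 5 -3 1]. Elementwise product with the kernel and sum: 4·1 + 1·-1 + -4·-1 + 5·1 + -3·1 + 1·-2.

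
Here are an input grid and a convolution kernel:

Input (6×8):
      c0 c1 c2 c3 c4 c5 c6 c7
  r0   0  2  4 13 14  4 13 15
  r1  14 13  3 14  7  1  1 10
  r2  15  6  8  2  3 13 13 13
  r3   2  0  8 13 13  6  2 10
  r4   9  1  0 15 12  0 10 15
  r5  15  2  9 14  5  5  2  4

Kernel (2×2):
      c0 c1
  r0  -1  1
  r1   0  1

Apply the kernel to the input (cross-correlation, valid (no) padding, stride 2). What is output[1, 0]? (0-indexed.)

-9

The receptive field on the input at this output position is [15 6 / 2 0]. Elementwise product with the kernel and sum: 15·-1 + 6·1 + 0·1.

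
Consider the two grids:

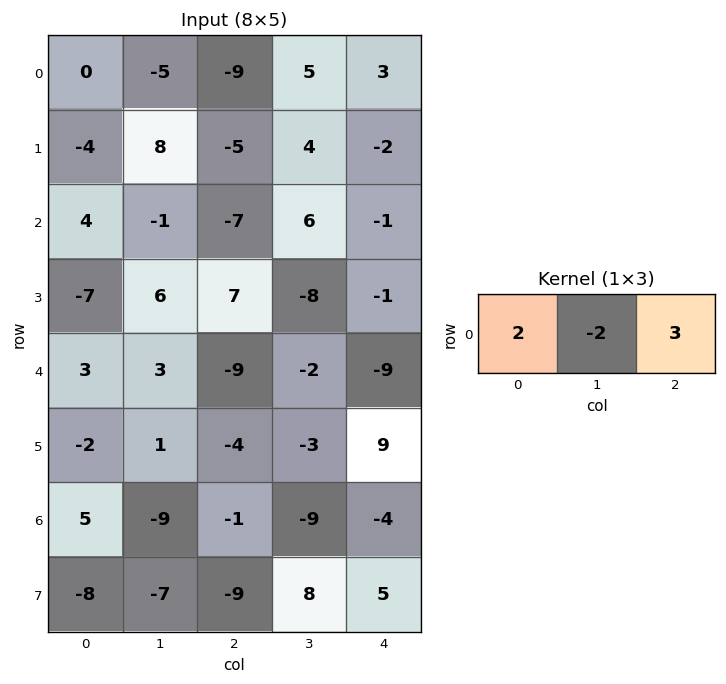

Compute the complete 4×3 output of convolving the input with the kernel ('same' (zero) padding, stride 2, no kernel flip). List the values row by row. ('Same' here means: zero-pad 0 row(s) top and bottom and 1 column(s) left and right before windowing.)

-15 23 4
-11 30 14
3 18 14
-37 -43 -10

Output[0,0]: The receptive field on the zero-padded input at this output position is [0 0 -5]. Elementwise product with the kernel and sum: 0·2 + 0·-2 + -5·3.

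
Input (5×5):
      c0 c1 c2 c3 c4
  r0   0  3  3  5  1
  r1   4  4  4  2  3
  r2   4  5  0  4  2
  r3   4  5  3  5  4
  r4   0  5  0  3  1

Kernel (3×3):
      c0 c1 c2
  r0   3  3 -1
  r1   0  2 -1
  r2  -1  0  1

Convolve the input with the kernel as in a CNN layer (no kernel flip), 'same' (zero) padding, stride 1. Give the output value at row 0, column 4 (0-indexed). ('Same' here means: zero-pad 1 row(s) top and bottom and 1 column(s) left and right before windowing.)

0

The receptive field on the zero-padded input at this output position is [0 0 0 / 5 1 0 / 2 3 0]. Elementwise product with the kernel and sum: 0·3 + 0·3 + 0·-1 + 1·2 + 0·-1 + 2·-1 + 0·1.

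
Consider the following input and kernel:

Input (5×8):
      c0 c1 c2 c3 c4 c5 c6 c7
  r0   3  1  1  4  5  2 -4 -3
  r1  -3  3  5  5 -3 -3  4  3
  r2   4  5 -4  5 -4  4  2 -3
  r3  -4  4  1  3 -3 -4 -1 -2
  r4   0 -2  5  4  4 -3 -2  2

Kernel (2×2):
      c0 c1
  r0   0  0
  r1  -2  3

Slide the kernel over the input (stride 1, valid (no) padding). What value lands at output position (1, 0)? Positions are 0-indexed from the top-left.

The receptive field on the input at this output position is [-3 3 / 4 5]. Elementwise product with the kernel and sum: 4·-2 + 5·3.

7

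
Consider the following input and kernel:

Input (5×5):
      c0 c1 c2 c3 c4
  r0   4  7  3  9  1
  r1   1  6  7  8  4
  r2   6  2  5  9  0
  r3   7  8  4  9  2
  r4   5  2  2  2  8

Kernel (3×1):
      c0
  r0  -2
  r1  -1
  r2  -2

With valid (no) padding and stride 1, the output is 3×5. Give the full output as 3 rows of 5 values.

-21 -24 -23 -44 -6
-22 -30 -27 -43 -12
-29 -16 -18 -31 -18

Output[0,0]: The receptive field on the input at this output position is [4 / 1 / 6]. Elementwise product with the kernel and sum: 4·-2 + 1·-1 + 6·-2.
Output[0,1]: The receptive field on the input at this output position is [7 / 6 / 2]. Elementwise product with the kernel and sum: 7·-2 + 6·-1 + 2·-2.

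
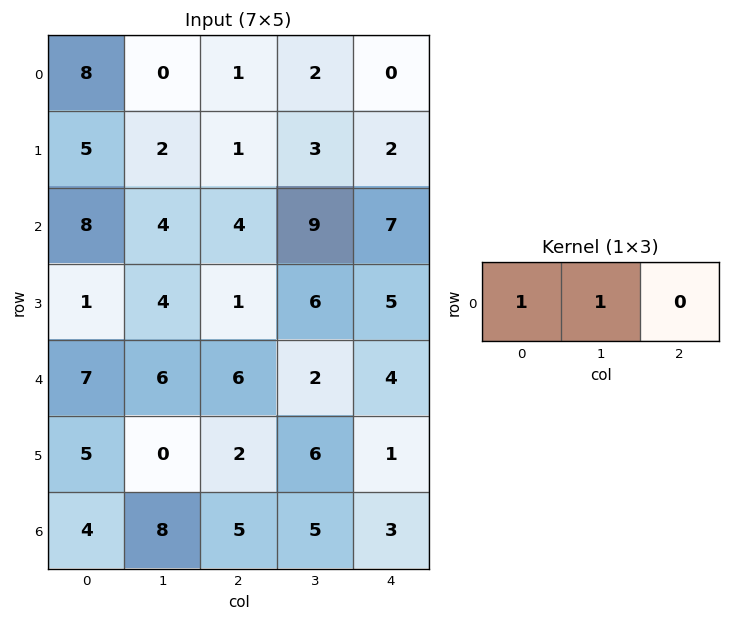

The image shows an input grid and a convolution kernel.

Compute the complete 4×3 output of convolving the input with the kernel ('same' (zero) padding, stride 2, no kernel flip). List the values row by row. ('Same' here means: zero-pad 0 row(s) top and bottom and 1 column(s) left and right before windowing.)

8 1 2
8 8 16
7 12 6
4 13 8

Output[0,0]: The receptive field on the zero-padded input at this output position is [0 8 0]. Elementwise product with the kernel and sum: 0·1 + 8·1.
Output[0,1]: The receptive field on the zero-padded input at this output position is [0 1 2]. Elementwise product with the kernel and sum: 0·1 + 1·1.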